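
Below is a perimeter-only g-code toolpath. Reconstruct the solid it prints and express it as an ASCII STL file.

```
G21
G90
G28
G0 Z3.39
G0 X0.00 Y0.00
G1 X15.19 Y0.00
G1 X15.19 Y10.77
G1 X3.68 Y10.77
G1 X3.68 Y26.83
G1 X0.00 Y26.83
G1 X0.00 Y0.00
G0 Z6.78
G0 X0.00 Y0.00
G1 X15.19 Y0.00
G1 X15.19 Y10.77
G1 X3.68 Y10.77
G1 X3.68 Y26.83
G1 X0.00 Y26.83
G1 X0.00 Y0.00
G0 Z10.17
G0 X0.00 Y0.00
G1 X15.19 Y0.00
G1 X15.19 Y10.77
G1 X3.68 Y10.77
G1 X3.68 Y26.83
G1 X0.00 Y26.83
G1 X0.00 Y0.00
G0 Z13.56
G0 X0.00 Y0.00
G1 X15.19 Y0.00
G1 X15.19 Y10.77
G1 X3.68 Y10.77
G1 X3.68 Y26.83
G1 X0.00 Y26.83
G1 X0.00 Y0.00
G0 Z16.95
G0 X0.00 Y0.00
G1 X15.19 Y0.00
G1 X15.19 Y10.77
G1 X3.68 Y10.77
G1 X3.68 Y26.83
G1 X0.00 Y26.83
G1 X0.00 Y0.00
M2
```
solid part
  facet normal 0.0000 0.0000 -1.0000
    outer loop
      vertex 15.19 10.77 0.00
      vertex 15.19 0.00 0.00
      vertex 0.00 0.00 0.00
    endloop
  endfacet
  facet normal 0.0000 0.0000 -1.0000
    outer loop
      vertex 3.68 10.77 0.00
      vertex 15.19 10.77 0.00
      vertex 0.00 0.00 0.00
    endloop
  endfacet
  facet normal 0.0000 0.0000 -1.0000
    outer loop
      vertex 3.68 26.83 0.00
      vertex 3.68 10.77 0.00
      vertex 0.00 0.00 0.00
    endloop
  endfacet
  facet normal 0.0000 0.0000 -1.0000
    outer loop
      vertex 0.00 26.83 0.00
      vertex 3.68 26.83 0.00
      vertex 0.00 0.00 0.00
    endloop
  endfacet
  facet normal 0.0000 0.0000 1.0000
    outer loop
      vertex 0.00 0.00 16.95
      vertex 15.19 0.00 16.95
      vertex 15.19 10.77 16.95
    endloop
  endfacet
  facet normal 0.0000 0.0000 1.0000
    outer loop
      vertex 0.00 0.00 16.95
      vertex 15.19 10.77 16.95
      vertex 3.68 10.77 16.95
    endloop
  endfacet
  facet normal 0.0000 0.0000 1.0000
    outer loop
      vertex 0.00 0.00 16.95
      vertex 3.68 10.77 16.95
      vertex 3.68 26.83 16.95
    endloop
  endfacet
  facet normal 0.0000 0.0000 1.0000
    outer loop
      vertex 0.00 0.00 16.95
      vertex 3.68 26.83 16.95
      vertex 0.00 26.83 16.95
    endloop
  endfacet
  facet normal 0.0000 -1.0000 0.0000
    outer loop
      vertex 0.00 0.00 0.00
      vertex 15.19 0.00 0.00
      vertex 15.19 0.00 16.95
    endloop
  endfacet
  facet normal 0.0000 -1.0000 0.0000
    outer loop
      vertex 0.00 0.00 0.00
      vertex 15.19 0.00 16.95
      vertex 0.00 0.00 16.95
    endloop
  endfacet
  facet normal 1.0000 0.0000 0.0000
    outer loop
      vertex 15.19 0.00 0.00
      vertex 15.19 10.77 0.00
      vertex 15.19 10.77 16.95
    endloop
  endfacet
  facet normal 1.0000 0.0000 0.0000
    outer loop
      vertex 15.19 0.00 0.00
      vertex 15.19 10.77 16.95
      vertex 15.19 0.00 16.95
    endloop
  endfacet
  facet normal 0.0000 1.0000 0.0000
    outer loop
      vertex 15.19 10.77 0.00
      vertex 3.68 10.77 0.00
      vertex 3.68 10.77 16.95
    endloop
  endfacet
  facet normal 0.0000 1.0000 0.0000
    outer loop
      vertex 15.19 10.77 0.00
      vertex 3.68 10.77 16.95
      vertex 15.19 10.77 16.95
    endloop
  endfacet
  facet normal 1.0000 0.0000 0.0000
    outer loop
      vertex 3.68 10.77 0.00
      vertex 3.68 26.83 0.00
      vertex 3.68 26.83 16.95
    endloop
  endfacet
  facet normal 1.0000 0.0000 0.0000
    outer loop
      vertex 3.68 10.77 0.00
      vertex 3.68 26.83 16.95
      vertex 3.68 10.77 16.95
    endloop
  endfacet
  facet normal 0.0000 1.0000 0.0000
    outer loop
      vertex 3.68 26.83 0.00
      vertex 0.00 26.83 0.00
      vertex 0.00 26.83 16.95
    endloop
  endfacet
  facet normal 0.0000 1.0000 0.0000
    outer loop
      vertex 3.68 26.83 0.00
      vertex 0.00 26.83 16.95
      vertex 3.68 26.83 16.95
    endloop
  endfacet
  facet normal -1.0000 0.0000 0.0000
    outer loop
      vertex 0.00 26.83 0.00
      vertex 0.00 0.00 0.00
      vertex 0.00 0.00 16.95
    endloop
  endfacet
  facet normal -1.0000 0.0000 0.0000
    outer loop
      vertex 0.00 26.83 0.00
      vertex 0.00 0.00 16.95
      vertex 0.00 26.83 16.95
    endloop
  endfacet
endsolid part

The G0 Z moves step by Δz≈3.39 mm. Every layer's G1 loop is the same polygon, so the solid is a straight extrusion of it from z=0 to z≈16.9. Closing with flat bottom and top caps and triangulating gives 20 facets — an L-shaped prism: outer 15.2 × 26.8 mm, arm thicknesses ≈ 10.8 mm (horizontal) and 3.68 mm (vertical), extruded 16.9 mm in z.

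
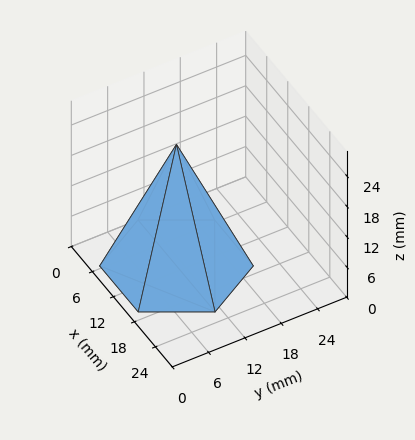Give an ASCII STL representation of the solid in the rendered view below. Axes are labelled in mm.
Reading the render: the shape is a regular 6-sided pyramid, base circumscribed radius ≈ 11 mm, apex at z ≈ 24 mm (dimensions read to the nearest mm from the axis ticks). For the STL, each face is triangulated and given an outward normal.

solid part
  facet normal 0.0000 0.0000 -1.0000
    outer loop
      vertex 5.5 20.5 0.0
      vertex 16.5 20.5 0.0
      vertex 22.0 11.0 0.0
    endloop
  endfacet
  facet normal 0.0000 0.0000 -1.0000
    outer loop
      vertex 0.0 11.0 0.0
      vertex 5.5 20.5 0.0
      vertex 22.0 11.0 0.0
    endloop
  endfacet
  facet normal 0.0000 0.0000 -1.0000
    outer loop
      vertex 5.5 1.5 0.0
      vertex 0.0 11.0 0.0
      vertex 22.0 11.0 0.0
    endloop
  endfacet
  facet normal 0.0000 0.0000 -1.0000
    outer loop
      vertex 16.5 1.5 0.0
      vertex 5.5 1.5 0.0
      vertex 22.0 11.0 0.0
    endloop
  endfacet
  facet normal 0.8045 0.4657 0.3687
    outer loop
      vertex 22.0 11.0 0.0
      vertex 16.5 20.5 0.0
      vertex 11.0 11.0 24.0
    endloop
  endfacet
  facet normal 0.0000 0.9298 0.3680
    outer loop
      vertex 16.5 20.5 0.0
      vertex 5.5 20.5 0.0
      vertex 11.0 11.0 24.0
    endloop
  endfacet
  facet normal -0.8045 0.4657 0.3687
    outer loop
      vertex 5.5 20.5 0.0
      vertex 0.0 11.0 0.0
      vertex 11.0 11.0 24.0
    endloop
  endfacet
  facet normal -0.8045 -0.4657 0.3687
    outer loop
      vertex 0.0 11.0 0.0
      vertex 5.5 1.5 0.0
      vertex 11.0 11.0 24.0
    endloop
  endfacet
  facet normal 0.0000 -0.9298 0.3680
    outer loop
      vertex 5.5 1.5 0.0
      vertex 16.5 1.5 0.0
      vertex 11.0 11.0 24.0
    endloop
  endfacet
  facet normal 0.8045 -0.4657 0.3687
    outer loop
      vertex 16.5 1.5 0.0
      vertex 22.0 11.0 0.0
      vertex 11.0 11.0 24.0
    endloop
  endfacet
endsolid part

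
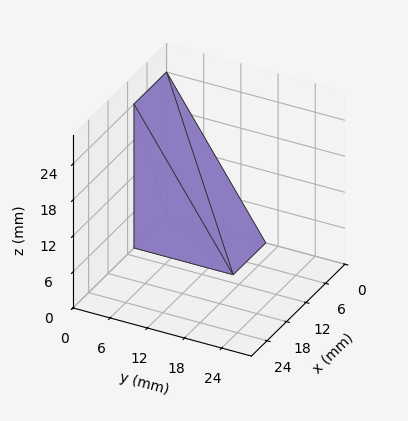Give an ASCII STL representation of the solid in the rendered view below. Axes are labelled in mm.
Reading the render: the shape is a wedge (ramp): 10 × 16 mm base, rising to 24 mm along the y=0 edge and sloping linearly to z=0 at y=16 (dimensions read to the nearest mm from the axis ticks). For the STL, each face is triangulated and given an outward normal.

solid part
  facet normal 0.0000 0.0000 -1.0000
    outer loop
      vertex 10.0 16.0 0.0
      vertex 10.0 0.0 0.0
      vertex 0.0 0.0 0.0
    endloop
  endfacet
  facet normal 0.0000 0.0000 -1.0000
    outer loop
      vertex 0.0 16.0 0.0
      vertex 10.0 16.0 0.0
      vertex 0.0 0.0 0.0
    endloop
  endfacet
  facet normal 0.0000 -1.0000 0.0000
    outer loop
      vertex 0.0 0.0 0.0
      vertex 10.0 0.0 0.0
      vertex 10.0 0.0 24.0
    endloop
  endfacet
  facet normal 0.0000 -1.0000 0.0000
    outer loop
      vertex 0.0 0.0 0.0
      vertex 10.0 0.0 24.0
      vertex 0.0 0.0 24.0
    endloop
  endfacet
  facet normal 0.0000 0.8321 0.5547
    outer loop
      vertex 0.0 0.0 24.0
      vertex 10.0 0.0 24.0
      vertex 10.0 16.0 0.0
    endloop
  endfacet
  facet normal 0.0000 0.8321 0.5547
    outer loop
      vertex 0.0 0.0 24.0
      vertex 10.0 16.0 0.0
      vertex 0.0 16.0 0.0
    endloop
  endfacet
  facet normal -1.0000 0.0000 0.0000
    outer loop
      vertex 0.0 0.0 24.0
      vertex 0.0 16.0 0.0
      vertex 0.0 0.0 0.0
    endloop
  endfacet
  facet normal 1.0000 0.0000 0.0000
    outer loop
      vertex 10.0 0.0 0.0
      vertex 10.0 16.0 0.0
      vertex 10.0 0.0 24.0
    endloop
  endfacet
endsolid part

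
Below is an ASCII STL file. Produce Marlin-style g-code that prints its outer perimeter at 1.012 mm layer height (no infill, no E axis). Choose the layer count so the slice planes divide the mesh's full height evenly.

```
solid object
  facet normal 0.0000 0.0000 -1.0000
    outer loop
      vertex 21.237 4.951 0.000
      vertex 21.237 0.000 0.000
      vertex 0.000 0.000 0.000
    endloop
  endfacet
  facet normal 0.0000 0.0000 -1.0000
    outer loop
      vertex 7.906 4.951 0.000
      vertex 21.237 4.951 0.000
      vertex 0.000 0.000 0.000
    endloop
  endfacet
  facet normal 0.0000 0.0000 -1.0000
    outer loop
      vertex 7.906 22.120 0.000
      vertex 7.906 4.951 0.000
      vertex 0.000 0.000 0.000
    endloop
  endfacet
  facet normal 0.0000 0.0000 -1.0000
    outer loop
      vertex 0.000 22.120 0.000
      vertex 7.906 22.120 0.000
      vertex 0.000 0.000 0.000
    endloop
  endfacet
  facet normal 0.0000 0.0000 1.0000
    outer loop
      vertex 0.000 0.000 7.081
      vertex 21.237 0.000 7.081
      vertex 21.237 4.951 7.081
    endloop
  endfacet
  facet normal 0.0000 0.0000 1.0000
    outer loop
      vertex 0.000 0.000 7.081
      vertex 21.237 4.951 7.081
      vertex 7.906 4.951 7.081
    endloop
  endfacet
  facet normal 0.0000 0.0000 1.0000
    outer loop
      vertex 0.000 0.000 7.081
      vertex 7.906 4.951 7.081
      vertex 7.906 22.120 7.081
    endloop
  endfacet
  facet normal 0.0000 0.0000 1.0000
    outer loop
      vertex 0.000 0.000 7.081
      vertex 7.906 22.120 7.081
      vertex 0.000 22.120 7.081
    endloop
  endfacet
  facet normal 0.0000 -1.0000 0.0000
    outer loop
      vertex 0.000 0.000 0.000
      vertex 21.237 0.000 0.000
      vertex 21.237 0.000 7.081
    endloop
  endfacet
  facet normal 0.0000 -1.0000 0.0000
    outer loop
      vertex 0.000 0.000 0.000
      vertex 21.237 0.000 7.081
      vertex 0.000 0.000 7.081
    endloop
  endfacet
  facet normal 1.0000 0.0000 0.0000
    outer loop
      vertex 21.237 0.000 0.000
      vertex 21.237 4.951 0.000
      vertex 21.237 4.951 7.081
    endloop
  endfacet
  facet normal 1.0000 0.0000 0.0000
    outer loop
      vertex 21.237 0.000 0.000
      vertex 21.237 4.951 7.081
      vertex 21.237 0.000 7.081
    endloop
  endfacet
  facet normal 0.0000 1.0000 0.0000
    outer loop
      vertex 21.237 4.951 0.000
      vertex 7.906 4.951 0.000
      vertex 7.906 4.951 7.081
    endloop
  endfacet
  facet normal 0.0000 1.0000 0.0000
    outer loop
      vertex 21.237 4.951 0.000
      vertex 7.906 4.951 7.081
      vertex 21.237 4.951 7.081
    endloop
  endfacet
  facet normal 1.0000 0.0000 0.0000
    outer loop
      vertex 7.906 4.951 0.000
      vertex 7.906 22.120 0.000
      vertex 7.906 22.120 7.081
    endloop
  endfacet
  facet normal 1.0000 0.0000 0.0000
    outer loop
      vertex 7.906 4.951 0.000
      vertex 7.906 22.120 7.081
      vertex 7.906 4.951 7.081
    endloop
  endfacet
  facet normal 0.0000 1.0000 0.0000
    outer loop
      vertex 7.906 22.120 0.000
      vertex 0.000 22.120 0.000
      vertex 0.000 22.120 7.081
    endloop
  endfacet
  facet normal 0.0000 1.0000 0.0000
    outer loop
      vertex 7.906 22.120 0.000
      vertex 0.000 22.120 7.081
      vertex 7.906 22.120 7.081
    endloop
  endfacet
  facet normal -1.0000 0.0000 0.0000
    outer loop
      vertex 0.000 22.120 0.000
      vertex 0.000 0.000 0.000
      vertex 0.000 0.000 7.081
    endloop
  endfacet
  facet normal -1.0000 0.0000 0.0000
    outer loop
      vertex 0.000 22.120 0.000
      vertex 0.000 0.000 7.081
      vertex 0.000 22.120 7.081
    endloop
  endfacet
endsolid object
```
; perimeter-only toolpath
G21 ; units = mm
G90 ; absolute positioning
G28 ; home
; layer 1
G0 Z1.012
G0 X0.000 Y0.000
G1 X21.237 Y0.000
G1 X21.237 Y4.951
G1 X7.906 Y4.951
G1 X7.906 Y22.120
G1 X0.000 Y22.120
G1 X0.000 Y0.000
; layer 2
G0 Z2.023
G0 X0.000 Y0.000
G1 X21.237 Y0.000
G1 X21.237 Y4.951
G1 X7.906 Y4.951
G1 X7.906 Y22.120
G1 X0.000 Y22.120
G1 X0.000 Y0.000
; layer 3
G0 Z3.035
G0 X0.000 Y0.000
G1 X21.237 Y0.000
G1 X21.237 Y4.951
G1 X7.906 Y4.951
G1 X7.906 Y22.120
G1 X0.000 Y22.120
G1 X0.000 Y0.000
; layer 4
G0 Z4.046
G0 X0.000 Y0.000
G1 X21.237 Y0.000
G1 X21.237 Y4.951
G1 X7.906 Y4.951
G1 X7.906 Y22.120
G1 X0.000 Y22.120
G1 X0.000 Y0.000
; layer 5
G0 Z5.058
G0 X0.000 Y0.000
G1 X21.237 Y0.000
G1 X21.237 Y4.951
G1 X7.906 Y4.951
G1 X7.906 Y22.120
G1 X0.000 Y22.120
G1 X0.000 Y0.000
; layer 6
G0 Z6.069
G0 X0.000 Y0.000
G1 X21.237 Y0.000
G1 X21.237 Y4.951
G1 X7.906 Y4.951
G1 X7.906 Y22.120
G1 X0.000 Y22.120
G1 X0.000 Y0.000
; layer 7
G0 Z7.081
G0 X0.000 Y0.000
G1 X21.237 Y0.000
G1 X21.237 Y4.951
G1 X7.906 Y4.951
G1 X7.906 Y22.120
G1 X0.000 Y22.120
G1 X0.000 Y0.000
M2 ; end

The solid is an L-shaped prism: outer 21.2 × 22.1 mm, arm thicknesses ≈ 4.95 mm (horizontal) and 7.91 mm (vertical), extruded 7.08 mm in z. Slicing at Δz = 1.012 mm — 7 equal slices spanning the solid's height, so layer i sits at z = i·h/7 — gives 7 non-empty perimeters. Each is a 6-segment closed polygon; G0 lifts to the layer z and rapids to the start vertex, then G1 traces the edges.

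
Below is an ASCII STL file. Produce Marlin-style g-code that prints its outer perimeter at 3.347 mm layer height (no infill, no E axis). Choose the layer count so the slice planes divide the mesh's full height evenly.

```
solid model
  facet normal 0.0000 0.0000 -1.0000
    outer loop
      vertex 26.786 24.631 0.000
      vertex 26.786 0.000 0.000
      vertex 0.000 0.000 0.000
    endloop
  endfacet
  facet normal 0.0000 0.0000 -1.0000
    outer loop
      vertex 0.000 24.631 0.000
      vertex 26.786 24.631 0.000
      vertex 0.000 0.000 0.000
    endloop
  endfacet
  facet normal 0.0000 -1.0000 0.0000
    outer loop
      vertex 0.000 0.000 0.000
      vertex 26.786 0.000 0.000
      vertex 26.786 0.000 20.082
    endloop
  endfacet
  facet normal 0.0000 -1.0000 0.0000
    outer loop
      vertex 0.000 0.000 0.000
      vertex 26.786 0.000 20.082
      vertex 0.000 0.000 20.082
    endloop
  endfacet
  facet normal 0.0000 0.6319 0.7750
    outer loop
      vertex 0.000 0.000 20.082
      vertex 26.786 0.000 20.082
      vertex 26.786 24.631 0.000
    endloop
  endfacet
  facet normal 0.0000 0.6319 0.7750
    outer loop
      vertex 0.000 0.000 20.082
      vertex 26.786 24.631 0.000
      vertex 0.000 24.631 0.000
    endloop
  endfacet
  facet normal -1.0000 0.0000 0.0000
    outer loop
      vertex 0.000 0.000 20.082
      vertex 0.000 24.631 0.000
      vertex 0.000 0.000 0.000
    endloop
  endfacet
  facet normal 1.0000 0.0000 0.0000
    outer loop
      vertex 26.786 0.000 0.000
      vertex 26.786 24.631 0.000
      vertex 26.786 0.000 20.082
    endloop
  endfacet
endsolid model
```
; perimeter-only toolpath
G21 ; units = mm
G90 ; absolute positioning
G28 ; home
; layer 1
G0 Z3.347
G0 X0.000 Y0.000
G1 X26.786 Y0.000
G1 X26.786 Y20.526
G1 X0.000 Y20.526
G1 X0.000 Y0.000
; layer 2
G0 Z6.694
G0 X0.000 Y0.000
G1 X26.786 Y0.000
G1 X26.786 Y16.421
G1 X0.000 Y16.421
G1 X0.000 Y0.000
; layer 3
G0 Z10.041
G0 X0.000 Y0.000
G1 X26.786 Y0.000
G1 X26.786 Y12.316
G1 X0.000 Y12.316
G1 X0.000 Y0.000
; layer 4
G0 Z13.388
G0 X0.000 Y0.000
G1 X26.786 Y0.000
G1 X26.786 Y8.210
G1 X0.000 Y8.210
G1 X0.000 Y0.000
; layer 5
G0 Z16.735
G0 X0.000 Y0.000
G1 X26.786 Y0.000
G1 X26.786 Y4.105
G1 X0.000 Y4.105
G1 X0.000 Y0.000
M2 ; end

The solid is a wedge (ramp): 26.8 × 24.6 mm base, rising to 20.1 mm along the y=0 edge and sloping linearly to z=0 at y=24.6. Slicing at Δz = 3.347 mm — 6 equal slices spanning the solid's height, so layer i sits at z = i·h/6 — gives 5 non-empty perimeters. Each is a 4-segment closed polygon; G0 lifts to the layer z and rapids to the start vertex, then G1 traces the edges. The cross-section shrinks linearly with z (the slice at the apex is degenerate and omitted).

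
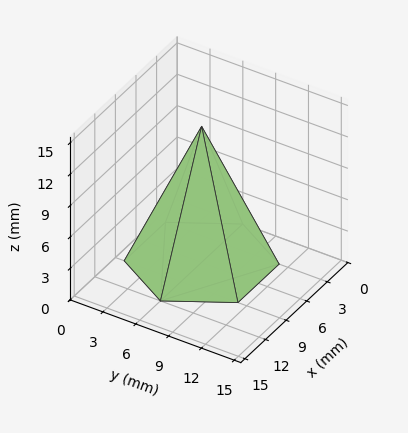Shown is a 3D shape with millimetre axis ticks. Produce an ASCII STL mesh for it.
Reading the render: the shape is a regular 6-sided pyramid, base circumscribed radius ≈ 6 mm, apex at z ≈ 13 mm (dimensions read to the nearest mm from the axis ticks). For the STL, each face is triangulated and given an outward normal.

solid part
  facet normal 0.0000 0.0000 -1.0000
    outer loop
      vertex 3.000 11.196 0.000
      vertex 9.000 11.196 0.000
      vertex 12.000 6.000 0.000
    endloop
  endfacet
  facet normal 0.0000 0.0000 -1.0000
    outer loop
      vertex 0.000 6.000 0.000
      vertex 3.000 11.196 0.000
      vertex 12.000 6.000 0.000
    endloop
  endfacet
  facet normal 0.0000 0.0000 -1.0000
    outer loop
      vertex 3.000 0.804 0.000
      vertex 0.000 6.000 0.000
      vertex 12.000 6.000 0.000
    endloop
  endfacet
  facet normal 0.0000 0.0000 -1.0000
    outer loop
      vertex 9.000 0.804 0.000
      vertex 3.000 0.804 0.000
      vertex 12.000 6.000 0.000
    endloop
  endfacet
  facet normal 0.8042 0.4643 0.3712
    outer loop
      vertex 12.000 6.000 0.000
      vertex 9.000 11.196 0.000
      vertex 6.000 6.000 13.000
    endloop
  endfacet
  facet normal 0.0000 0.9286 0.3711
    outer loop
      vertex 9.000 11.196 0.000
      vertex 3.000 11.196 0.000
      vertex 6.000 6.000 13.000
    endloop
  endfacet
  facet normal -0.8042 0.4643 0.3712
    outer loop
      vertex 3.000 11.196 0.000
      vertex 0.000 6.000 0.000
      vertex 6.000 6.000 13.000
    endloop
  endfacet
  facet normal -0.8042 -0.4643 0.3712
    outer loop
      vertex 0.000 6.000 0.000
      vertex 3.000 0.804 0.000
      vertex 6.000 6.000 13.000
    endloop
  endfacet
  facet normal 0.0000 -0.9286 0.3711
    outer loop
      vertex 3.000 0.804 0.000
      vertex 9.000 0.804 0.000
      vertex 6.000 6.000 13.000
    endloop
  endfacet
  facet normal 0.8042 -0.4643 0.3712
    outer loop
      vertex 9.000 0.804 0.000
      vertex 12.000 6.000 0.000
      vertex 6.000 6.000 13.000
    endloop
  endfacet
endsolid part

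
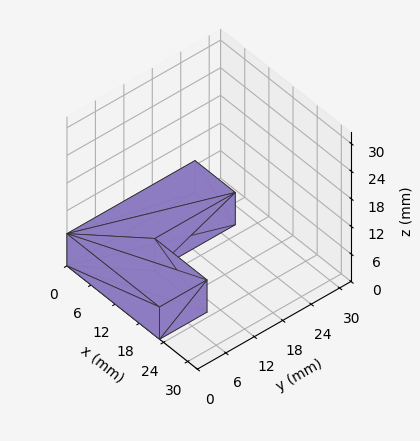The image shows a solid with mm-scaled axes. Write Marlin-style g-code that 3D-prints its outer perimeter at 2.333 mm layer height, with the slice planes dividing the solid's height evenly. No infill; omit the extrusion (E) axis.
Reading the render: the shape is an L-shaped prism: outer 23 × 27 mm, arm thicknesses ≈ 10 mm (horizontal) and 10 mm (vertical), extruded 7 mm in z (dimensions read to the nearest mm from the axis ticks). For the g-code, the solid's height is divided into equal slices at the stated Δz and each level perimeter traced with G1 moves after a G0 lift.

; perimeter-only toolpath
G21 ; units = mm
G90 ; absolute positioning
G28 ; home
; layer 1
G0 Z2.333
G0 X0.000 Y0.000
G1 X23.000 Y0.000
G1 X23.000 Y10.000
G1 X10.000 Y10.000
G1 X10.000 Y27.000
G1 X0.000 Y27.000
G1 X0.000 Y0.000
; layer 2
G0 Z4.667
G0 X0.000 Y0.000
G1 X23.000 Y0.000
G1 X23.000 Y10.000
G1 X10.000 Y10.000
G1 X10.000 Y27.000
G1 X0.000 Y27.000
G1 X0.000 Y0.000
; layer 3
G0 Z7.000
G0 X0.000 Y0.000
G1 X23.000 Y0.000
G1 X23.000 Y10.000
G1 X10.000 Y10.000
G1 X10.000 Y27.000
G1 X0.000 Y27.000
G1 X0.000 Y0.000
M2 ; end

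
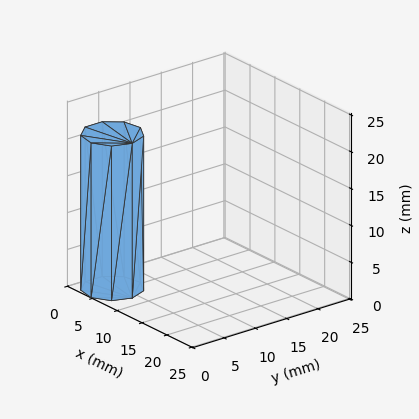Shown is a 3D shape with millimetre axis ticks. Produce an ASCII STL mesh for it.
Reading the render: the shape is a regular 9-sided prism (a cylinder approximated with 9 flat sides), circumscribed radius ≈ 4 mm, height ≈ 21 mm (dimensions read to the nearest mm from the axis ticks). For the STL, each face is triangulated and given an outward normal.

solid part
  facet normal 0.0000 0.0000 -1.0000
    outer loop
      vertex 4.69 7.94 0.00
      vertex 7.06 6.57 0.00
      vertex 8.00 4.00 0.00
    endloop
  endfacet
  facet normal 0.0000 0.0000 -1.0000
    outer loop
      vertex 2.00 7.46 0.00
      vertex 4.69 7.94 0.00
      vertex 8.00 4.00 0.00
    endloop
  endfacet
  facet normal 0.0000 0.0000 -1.0000
    outer loop
      vertex 0.24 5.37 0.00
      vertex 2.00 7.46 0.00
      vertex 8.00 4.00 0.00
    endloop
  endfacet
  facet normal 0.0000 0.0000 -1.0000
    outer loop
      vertex 0.24 2.63 0.00
      vertex 0.24 5.37 0.00
      vertex 8.00 4.00 0.00
    endloop
  endfacet
  facet normal 0.0000 0.0000 -1.0000
    outer loop
      vertex 2.00 0.54 0.00
      vertex 0.24 2.63 0.00
      vertex 8.00 4.00 0.00
    endloop
  endfacet
  facet normal 0.0000 0.0000 -1.0000
    outer loop
      vertex 4.69 0.06 0.00
      vertex 2.00 0.54 0.00
      vertex 8.00 4.00 0.00
    endloop
  endfacet
  facet normal 0.0000 0.0000 -1.0000
    outer loop
      vertex 7.06 1.43 0.00
      vertex 4.69 0.06 0.00
      vertex 8.00 4.00 0.00
    endloop
  endfacet
  facet normal 0.0000 0.0000 1.0000
    outer loop
      vertex 8.00 4.00 21.00
      vertex 7.06 6.57 21.00
      vertex 4.69 7.94 21.00
    endloop
  endfacet
  facet normal 0.0000 0.0000 1.0000
    outer loop
      vertex 8.00 4.00 21.00
      vertex 4.69 7.94 21.00
      vertex 2.00 7.46 21.00
    endloop
  endfacet
  facet normal 0.0000 0.0000 1.0000
    outer loop
      vertex 8.00 4.00 21.00
      vertex 2.00 7.46 21.00
      vertex 0.24 5.37 21.00
    endloop
  endfacet
  facet normal 0.0000 0.0000 1.0000
    outer loop
      vertex 8.00 4.00 21.00
      vertex 0.24 5.37 21.00
      vertex 0.24 2.63 21.00
    endloop
  endfacet
  facet normal 0.0000 0.0000 1.0000
    outer loop
      vertex 8.00 4.00 21.00
      vertex 0.24 2.63 21.00
      vertex 2.00 0.54 21.00
    endloop
  endfacet
  facet normal 0.0000 0.0000 1.0000
    outer loop
      vertex 8.00 4.00 21.00
      vertex 2.00 0.54 21.00
      vertex 4.69 0.06 21.00
    endloop
  endfacet
  facet normal 0.0000 0.0000 1.0000
    outer loop
      vertex 8.00 4.00 21.00
      vertex 4.69 0.06 21.00
      vertex 7.06 1.43 21.00
    endloop
  endfacet
  facet normal 0.9392 0.3435 0.0000
    outer loop
      vertex 8.00 4.00 0.00
      vertex 7.06 6.57 0.00
      vertex 7.06 6.57 21.00
    endloop
  endfacet
  facet normal 0.9392 0.3435 0.0000
    outer loop
      vertex 8.00 4.00 0.00
      vertex 7.06 6.57 21.00
      vertex 8.00 4.00 21.00
    endloop
  endfacet
  facet normal 0.5005 0.8658 0.0000
    outer loop
      vertex 7.06 6.57 0.00
      vertex 4.69 7.94 0.00
      vertex 4.69 7.94 21.00
    endloop
  endfacet
  facet normal 0.5005 0.8658 0.0000
    outer loop
      vertex 7.06 6.57 0.00
      vertex 4.69 7.94 21.00
      vertex 7.06 6.57 21.00
    endloop
  endfacet
  facet normal -0.1757 0.9845 0.0000
    outer loop
      vertex 4.69 7.94 0.00
      vertex 2.00 7.46 0.00
      vertex 2.00 7.46 21.00
    endloop
  endfacet
  facet normal -0.1757 0.9845 0.0000
    outer loop
      vertex 4.69 7.94 0.00
      vertex 2.00 7.46 21.00
      vertex 4.69 7.94 21.00
    endloop
  endfacet
  facet normal -0.7649 0.6441 0.0000
    outer loop
      vertex 2.00 7.46 0.00
      vertex 0.24 5.37 0.00
      vertex 0.24 5.37 21.00
    endloop
  endfacet
  facet normal -0.7649 0.6441 0.0000
    outer loop
      vertex 2.00 7.46 0.00
      vertex 0.24 5.37 21.00
      vertex 2.00 7.46 21.00
    endloop
  endfacet
  facet normal -1.0000 0.0000 0.0000
    outer loop
      vertex 0.24 5.37 0.00
      vertex 0.24 2.63 0.00
      vertex 0.24 2.63 21.00
    endloop
  endfacet
  facet normal -1.0000 0.0000 0.0000
    outer loop
      vertex 0.24 5.37 0.00
      vertex 0.24 2.63 21.00
      vertex 0.24 5.37 21.00
    endloop
  endfacet
  facet normal -0.7649 -0.6441 0.0000
    outer loop
      vertex 0.24 2.63 0.00
      vertex 2.00 0.54 0.00
      vertex 2.00 0.54 21.00
    endloop
  endfacet
  facet normal -0.7649 -0.6441 0.0000
    outer loop
      vertex 0.24 2.63 0.00
      vertex 2.00 0.54 21.00
      vertex 0.24 2.63 21.00
    endloop
  endfacet
  facet normal -0.1757 -0.9845 0.0000
    outer loop
      vertex 2.00 0.54 0.00
      vertex 4.69 0.06 0.00
      vertex 4.69 0.06 21.00
    endloop
  endfacet
  facet normal -0.1757 -0.9845 0.0000
    outer loop
      vertex 2.00 0.54 0.00
      vertex 4.69 0.06 21.00
      vertex 2.00 0.54 21.00
    endloop
  endfacet
  facet normal 0.5005 -0.8658 0.0000
    outer loop
      vertex 4.69 0.06 0.00
      vertex 7.06 1.43 0.00
      vertex 7.06 1.43 21.00
    endloop
  endfacet
  facet normal 0.5005 -0.8658 0.0000
    outer loop
      vertex 4.69 0.06 0.00
      vertex 7.06 1.43 21.00
      vertex 4.69 0.06 21.00
    endloop
  endfacet
  facet normal 0.9392 -0.3435 0.0000
    outer loop
      vertex 7.06 1.43 0.00
      vertex 8.00 4.00 0.00
      vertex 8.00 4.00 21.00
    endloop
  endfacet
  facet normal 0.9392 -0.3435 0.0000
    outer loop
      vertex 7.06 1.43 0.00
      vertex 8.00 4.00 21.00
      vertex 7.06 1.43 21.00
    endloop
  endfacet
endsolid part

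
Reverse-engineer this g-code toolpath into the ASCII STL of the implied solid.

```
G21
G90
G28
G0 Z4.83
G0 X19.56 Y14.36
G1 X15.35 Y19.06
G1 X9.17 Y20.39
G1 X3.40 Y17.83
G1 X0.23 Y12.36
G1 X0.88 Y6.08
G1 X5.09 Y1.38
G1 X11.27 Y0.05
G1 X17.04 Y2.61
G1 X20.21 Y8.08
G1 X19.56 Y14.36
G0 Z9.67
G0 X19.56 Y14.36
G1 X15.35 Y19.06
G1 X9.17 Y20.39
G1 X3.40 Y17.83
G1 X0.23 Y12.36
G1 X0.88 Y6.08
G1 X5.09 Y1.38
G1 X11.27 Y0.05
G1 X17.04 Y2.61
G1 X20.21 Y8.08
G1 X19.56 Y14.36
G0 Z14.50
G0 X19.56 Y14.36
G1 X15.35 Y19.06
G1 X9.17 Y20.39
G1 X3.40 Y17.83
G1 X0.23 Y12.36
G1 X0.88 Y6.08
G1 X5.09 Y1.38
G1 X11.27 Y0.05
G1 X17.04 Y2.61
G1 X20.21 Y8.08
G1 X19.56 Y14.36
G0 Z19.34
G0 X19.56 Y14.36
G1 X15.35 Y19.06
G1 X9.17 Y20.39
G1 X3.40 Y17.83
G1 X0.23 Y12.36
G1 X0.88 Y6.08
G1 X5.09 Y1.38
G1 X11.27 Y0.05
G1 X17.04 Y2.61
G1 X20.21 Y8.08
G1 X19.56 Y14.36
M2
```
solid part
  facet normal 0.0000 0.0000 -1.0000
    outer loop
      vertex 9.17 20.39 0.00
      vertex 15.35 19.06 0.00
      vertex 19.56 14.36 0.00
    endloop
  endfacet
  facet normal 0.0000 0.0000 -1.0000
    outer loop
      vertex 3.40 17.83 0.00
      vertex 9.17 20.39 0.00
      vertex 19.56 14.36 0.00
    endloop
  endfacet
  facet normal 0.0000 0.0000 -1.0000
    outer loop
      vertex 0.23 12.36 0.00
      vertex 3.40 17.83 0.00
      vertex 19.56 14.36 0.00
    endloop
  endfacet
  facet normal 0.0000 0.0000 -1.0000
    outer loop
      vertex 0.88 6.08 0.00
      vertex 0.23 12.36 0.00
      vertex 19.56 14.36 0.00
    endloop
  endfacet
  facet normal 0.0000 0.0000 -1.0000
    outer loop
      vertex 5.09 1.38 0.00
      vertex 0.88 6.08 0.00
      vertex 19.56 14.36 0.00
    endloop
  endfacet
  facet normal 0.0000 0.0000 -1.0000
    outer loop
      vertex 11.27 0.05 0.00
      vertex 5.09 1.38 0.00
      vertex 19.56 14.36 0.00
    endloop
  endfacet
  facet normal 0.0000 0.0000 -1.0000
    outer loop
      vertex 17.04 2.61 0.00
      vertex 11.27 0.05 0.00
      vertex 19.56 14.36 0.00
    endloop
  endfacet
  facet normal 0.0000 0.0000 -1.0000
    outer loop
      vertex 20.21 8.08 0.00
      vertex 17.04 2.61 0.00
      vertex 19.56 14.36 0.00
    endloop
  endfacet
  facet normal 0.0000 0.0000 1.0000
    outer loop
      vertex 19.56 14.36 19.34
      vertex 15.35 19.06 19.34
      vertex 9.17 20.39 19.34
    endloop
  endfacet
  facet normal 0.0000 0.0000 1.0000
    outer loop
      vertex 19.56 14.36 19.34
      vertex 9.17 20.39 19.34
      vertex 3.40 17.83 19.34
    endloop
  endfacet
  facet normal 0.0000 0.0000 1.0000
    outer loop
      vertex 19.56 14.36 19.34
      vertex 3.40 17.83 19.34
      vertex 0.23 12.36 19.34
    endloop
  endfacet
  facet normal 0.0000 0.0000 1.0000
    outer loop
      vertex 19.56 14.36 19.34
      vertex 0.23 12.36 19.34
      vertex 0.88 6.08 19.34
    endloop
  endfacet
  facet normal 0.0000 0.0000 1.0000
    outer loop
      vertex 19.56 14.36 19.34
      vertex 0.88 6.08 19.34
      vertex 5.09 1.38 19.34
    endloop
  endfacet
  facet normal 0.0000 0.0000 1.0000
    outer loop
      vertex 19.56 14.36 19.34
      vertex 5.09 1.38 19.34
      vertex 11.27 0.05 19.34
    endloop
  endfacet
  facet normal 0.0000 0.0000 1.0000
    outer loop
      vertex 19.56 14.36 19.34
      vertex 11.27 0.05 19.34
      vertex 17.04 2.61 19.34
    endloop
  endfacet
  facet normal 0.0000 0.0000 1.0000
    outer loop
      vertex 19.56 14.36 19.34
      vertex 17.04 2.61 19.34
      vertex 20.21 8.08 19.34
    endloop
  endfacet
  facet normal 0.7449 0.6672 0.0000
    outer loop
      vertex 19.56 14.36 0.00
      vertex 15.35 19.06 0.00
      vertex 15.35 19.06 19.34
    endloop
  endfacet
  facet normal 0.7449 0.6672 0.0000
    outer loop
      vertex 19.56 14.36 0.00
      vertex 15.35 19.06 19.34
      vertex 19.56 14.36 19.34
    endloop
  endfacet
  facet normal 0.2104 0.9776 0.0000
    outer loop
      vertex 15.35 19.06 0.00
      vertex 9.17 20.39 0.00
      vertex 9.17 20.39 19.34
    endloop
  endfacet
  facet normal 0.2104 0.9776 0.0000
    outer loop
      vertex 15.35 19.06 0.00
      vertex 9.17 20.39 19.34
      vertex 15.35 19.06 19.34
    endloop
  endfacet
  facet normal -0.4056 0.9141 0.0000
    outer loop
      vertex 9.17 20.39 0.00
      vertex 3.40 17.83 0.00
      vertex 3.40 17.83 19.34
    endloop
  endfacet
  facet normal -0.4056 0.9141 0.0000
    outer loop
      vertex 9.17 20.39 0.00
      vertex 3.40 17.83 19.34
      vertex 9.17 20.39 19.34
    endloop
  endfacet
  facet normal -0.8652 0.5014 0.0000
    outer loop
      vertex 3.40 17.83 0.00
      vertex 0.23 12.36 0.00
      vertex 0.23 12.36 19.34
    endloop
  endfacet
  facet normal -0.8652 0.5014 0.0000
    outer loop
      vertex 3.40 17.83 0.00
      vertex 0.23 12.36 19.34
      vertex 3.40 17.83 19.34
    endloop
  endfacet
  facet normal -0.9947 -0.1030 0.0000
    outer loop
      vertex 0.23 12.36 0.00
      vertex 0.88 6.08 0.00
      vertex 0.88 6.08 19.34
    endloop
  endfacet
  facet normal -0.9947 -0.1030 0.0000
    outer loop
      vertex 0.23 12.36 0.00
      vertex 0.88 6.08 19.34
      vertex 0.23 12.36 19.34
    endloop
  endfacet
  facet normal -0.7449 -0.6672 0.0000
    outer loop
      vertex 0.88 6.08 0.00
      vertex 5.09 1.38 0.00
      vertex 5.09 1.38 19.34
    endloop
  endfacet
  facet normal -0.7449 -0.6672 0.0000
    outer loop
      vertex 0.88 6.08 0.00
      vertex 5.09 1.38 19.34
      vertex 0.88 6.08 19.34
    endloop
  endfacet
  facet normal -0.2104 -0.9776 0.0000
    outer loop
      vertex 5.09 1.38 0.00
      vertex 11.27 0.05 0.00
      vertex 11.27 0.05 19.34
    endloop
  endfacet
  facet normal -0.2104 -0.9776 0.0000
    outer loop
      vertex 5.09 1.38 0.00
      vertex 11.27 0.05 19.34
      vertex 5.09 1.38 19.34
    endloop
  endfacet
  facet normal 0.4056 -0.9141 0.0000
    outer loop
      vertex 11.27 0.05 0.00
      vertex 17.04 2.61 0.00
      vertex 17.04 2.61 19.34
    endloop
  endfacet
  facet normal 0.4056 -0.9141 0.0000
    outer loop
      vertex 11.27 0.05 0.00
      vertex 17.04 2.61 19.34
      vertex 11.27 0.05 19.34
    endloop
  endfacet
  facet normal 0.8652 -0.5014 0.0000
    outer loop
      vertex 17.04 2.61 0.00
      vertex 20.21 8.08 0.00
      vertex 20.21 8.08 19.34
    endloop
  endfacet
  facet normal 0.8652 -0.5014 0.0000
    outer loop
      vertex 17.04 2.61 0.00
      vertex 20.21 8.08 19.34
      vertex 17.04 2.61 19.34
    endloop
  endfacet
  facet normal 0.9947 0.1030 0.0000
    outer loop
      vertex 20.21 8.08 0.00
      vertex 19.56 14.36 0.00
      vertex 19.56 14.36 19.34
    endloop
  endfacet
  facet normal 0.9947 0.1030 0.0000
    outer loop
      vertex 20.21 8.08 0.00
      vertex 19.56 14.36 19.34
      vertex 20.21 8.08 19.34
    endloop
  endfacet
endsolid part

The G0 Z moves step by Δz≈4.83 mm. Every layer's G1 loop is the same polygon, so the solid is a straight extrusion of it from z=0 to z≈19.3. Closing with flat bottom and top caps and triangulating gives 36 facets — a regular 10-sided prism (a cylinder approximated with 10 flat sides), circumscribed radius ≈ 10.2 mm, height ≈ 19.3 mm.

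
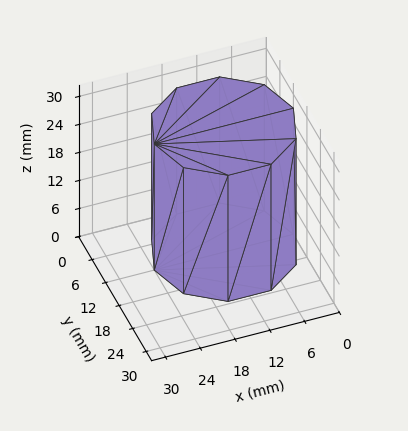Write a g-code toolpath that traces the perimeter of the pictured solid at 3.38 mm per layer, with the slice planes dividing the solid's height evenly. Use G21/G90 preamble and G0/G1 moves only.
Reading the render: the shape is a regular 10-sided prism (a cylinder approximated with 10 flat sides), circumscribed radius ≈ 12 mm, height ≈ 27 mm (dimensions read to the nearest mm from the axis ticks). For the g-code, the solid's height is divided into equal slices at the stated Δz and each level perimeter traced with G1 moves after a G0 lift.

; perimeter-only toolpath
G21 ; units = mm
G90 ; absolute positioning
G28 ; home
; layer 1
G0 Z3.38
G0 X24.00 Y12.00
G1 X21.71 Y19.05
G1 X15.71 Y23.41
G1 X8.29 Y23.41
G1 X2.29 Y19.05
G1 X0.00 Y12.00
G1 X2.29 Y4.95
G1 X8.29 Y0.59
G1 X15.71 Y0.59
G1 X21.71 Y4.95
G1 X24.00 Y12.00
; layer 2
G0 Z6.75
G0 X24.00 Y12.00
G1 X21.71 Y19.05
G1 X15.71 Y23.41
G1 X8.29 Y23.41
G1 X2.29 Y19.05
G1 X0.00 Y12.00
G1 X2.29 Y4.95
G1 X8.29 Y0.59
G1 X15.71 Y0.59
G1 X21.71 Y4.95
G1 X24.00 Y12.00
; layer 3
G0 Z10.12
G0 X24.00 Y12.00
G1 X21.71 Y19.05
G1 X15.71 Y23.41
G1 X8.29 Y23.41
G1 X2.29 Y19.05
G1 X0.00 Y12.00
G1 X2.29 Y4.95
G1 X8.29 Y0.59
G1 X15.71 Y0.59
G1 X21.71 Y4.95
G1 X24.00 Y12.00
; layer 4
G0 Z13.50
G0 X24.00 Y12.00
G1 X21.71 Y19.05
G1 X15.71 Y23.41
G1 X8.29 Y23.41
G1 X2.29 Y19.05
G1 X0.00 Y12.00
G1 X2.29 Y4.95
G1 X8.29 Y0.59
G1 X15.71 Y0.59
G1 X21.71 Y4.95
G1 X24.00 Y12.00
; layer 5
G0 Z16.88
G0 X24.00 Y12.00
G1 X21.71 Y19.05
G1 X15.71 Y23.41
G1 X8.29 Y23.41
G1 X2.29 Y19.05
G1 X0.00 Y12.00
G1 X2.29 Y4.95
G1 X8.29 Y0.59
G1 X15.71 Y0.59
G1 X21.71 Y4.95
G1 X24.00 Y12.00
; layer 6
G0 Z20.25
G0 X24.00 Y12.00
G1 X21.71 Y19.05
G1 X15.71 Y23.41
G1 X8.29 Y23.41
G1 X2.29 Y19.05
G1 X0.00 Y12.00
G1 X2.29 Y4.95
G1 X8.29 Y0.59
G1 X15.71 Y0.59
G1 X21.71 Y4.95
G1 X24.00 Y12.00
; layer 7
G0 Z23.62
G0 X24.00 Y12.00
G1 X21.71 Y19.05
G1 X15.71 Y23.41
G1 X8.29 Y23.41
G1 X2.29 Y19.05
G1 X0.00 Y12.00
G1 X2.29 Y4.95
G1 X8.29 Y0.59
G1 X15.71 Y0.59
G1 X21.71 Y4.95
G1 X24.00 Y12.00
; layer 8
G0 Z27.00
G0 X24.00 Y12.00
G1 X21.71 Y19.05
G1 X15.71 Y23.41
G1 X8.29 Y23.41
G1 X2.29 Y19.05
G1 X0.00 Y12.00
G1 X2.29 Y4.95
G1 X8.29 Y0.59
G1 X15.71 Y0.59
G1 X21.71 Y4.95
G1 X24.00 Y12.00
M2 ; end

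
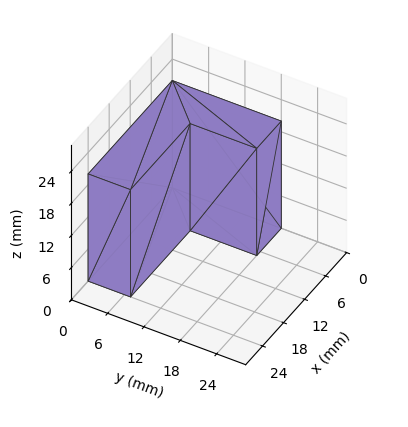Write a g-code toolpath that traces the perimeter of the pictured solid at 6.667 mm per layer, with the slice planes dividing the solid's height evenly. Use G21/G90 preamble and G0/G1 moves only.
Reading the render: the shape is an L-shaped prism: outer 24 × 18 mm, arm thicknesses ≈ 7 mm (horizontal) and 7 mm (vertical), extruded 20 mm in z (dimensions read to the nearest mm from the axis ticks). For the g-code, the solid's height is divided into equal slices at the stated Δz and each level perimeter traced with G1 moves after a G0 lift.

; perimeter-only toolpath
G21 ; units = mm
G90 ; absolute positioning
G28 ; home
; layer 1
G0 Z6.667
G0 X0.000 Y0.000
G1 X24.000 Y0.000
G1 X24.000 Y7.000
G1 X7.000 Y7.000
G1 X7.000 Y18.000
G1 X0.000 Y18.000
G1 X0.000 Y0.000
; layer 2
G0 Z13.333
G0 X0.000 Y0.000
G1 X24.000 Y0.000
G1 X24.000 Y7.000
G1 X7.000 Y7.000
G1 X7.000 Y18.000
G1 X0.000 Y18.000
G1 X0.000 Y0.000
; layer 3
G0 Z20.000
G0 X0.000 Y0.000
G1 X24.000 Y0.000
G1 X24.000 Y7.000
G1 X7.000 Y7.000
G1 X7.000 Y18.000
G1 X0.000 Y18.000
G1 X0.000 Y0.000
M2 ; end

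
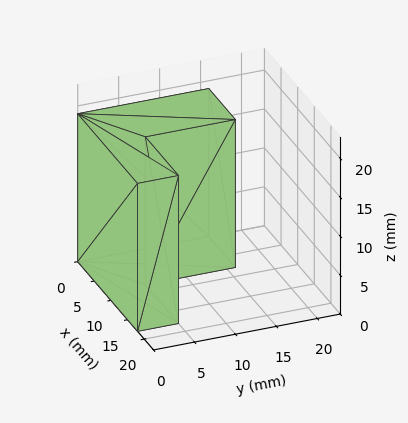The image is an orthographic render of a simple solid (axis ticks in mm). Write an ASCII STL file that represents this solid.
Reading the render: the shape is an L-shaped prism: outer 18 × 16 mm, arm thicknesses ≈ 5 mm (horizontal) and 8 mm (vertical), extruded 19 mm in z (dimensions read to the nearest mm from the axis ticks). For the STL, each face is triangulated and given an outward normal.

solid part
  facet normal 0.0000 0.0000 -1.0000
    outer loop
      vertex 18.000 5.000 0.000
      vertex 18.000 0.000 0.000
      vertex 0.000 0.000 0.000
    endloop
  endfacet
  facet normal 0.0000 0.0000 -1.0000
    outer loop
      vertex 8.000 5.000 0.000
      vertex 18.000 5.000 0.000
      vertex 0.000 0.000 0.000
    endloop
  endfacet
  facet normal 0.0000 0.0000 -1.0000
    outer loop
      vertex 8.000 16.000 0.000
      vertex 8.000 5.000 0.000
      vertex 0.000 0.000 0.000
    endloop
  endfacet
  facet normal 0.0000 0.0000 -1.0000
    outer loop
      vertex 0.000 16.000 0.000
      vertex 8.000 16.000 0.000
      vertex 0.000 0.000 0.000
    endloop
  endfacet
  facet normal 0.0000 0.0000 1.0000
    outer loop
      vertex 0.000 0.000 19.000
      vertex 18.000 0.000 19.000
      vertex 18.000 5.000 19.000
    endloop
  endfacet
  facet normal 0.0000 0.0000 1.0000
    outer loop
      vertex 0.000 0.000 19.000
      vertex 18.000 5.000 19.000
      vertex 8.000 5.000 19.000
    endloop
  endfacet
  facet normal 0.0000 0.0000 1.0000
    outer loop
      vertex 0.000 0.000 19.000
      vertex 8.000 5.000 19.000
      vertex 8.000 16.000 19.000
    endloop
  endfacet
  facet normal 0.0000 0.0000 1.0000
    outer loop
      vertex 0.000 0.000 19.000
      vertex 8.000 16.000 19.000
      vertex 0.000 16.000 19.000
    endloop
  endfacet
  facet normal 0.0000 -1.0000 0.0000
    outer loop
      vertex 0.000 0.000 0.000
      vertex 18.000 0.000 0.000
      vertex 18.000 0.000 19.000
    endloop
  endfacet
  facet normal 0.0000 -1.0000 0.0000
    outer loop
      vertex 0.000 0.000 0.000
      vertex 18.000 0.000 19.000
      vertex 0.000 0.000 19.000
    endloop
  endfacet
  facet normal 1.0000 0.0000 0.0000
    outer loop
      vertex 18.000 0.000 0.000
      vertex 18.000 5.000 0.000
      vertex 18.000 5.000 19.000
    endloop
  endfacet
  facet normal 1.0000 0.0000 0.0000
    outer loop
      vertex 18.000 0.000 0.000
      vertex 18.000 5.000 19.000
      vertex 18.000 0.000 19.000
    endloop
  endfacet
  facet normal 0.0000 1.0000 0.0000
    outer loop
      vertex 18.000 5.000 0.000
      vertex 8.000 5.000 0.000
      vertex 8.000 5.000 19.000
    endloop
  endfacet
  facet normal 0.0000 1.0000 0.0000
    outer loop
      vertex 18.000 5.000 0.000
      vertex 8.000 5.000 19.000
      vertex 18.000 5.000 19.000
    endloop
  endfacet
  facet normal 1.0000 0.0000 0.0000
    outer loop
      vertex 8.000 5.000 0.000
      vertex 8.000 16.000 0.000
      vertex 8.000 16.000 19.000
    endloop
  endfacet
  facet normal 1.0000 0.0000 0.0000
    outer loop
      vertex 8.000 5.000 0.000
      vertex 8.000 16.000 19.000
      vertex 8.000 5.000 19.000
    endloop
  endfacet
  facet normal 0.0000 1.0000 0.0000
    outer loop
      vertex 8.000 16.000 0.000
      vertex 0.000 16.000 0.000
      vertex 0.000 16.000 19.000
    endloop
  endfacet
  facet normal 0.0000 1.0000 0.0000
    outer loop
      vertex 8.000 16.000 0.000
      vertex 0.000 16.000 19.000
      vertex 8.000 16.000 19.000
    endloop
  endfacet
  facet normal -1.0000 0.0000 0.0000
    outer loop
      vertex 0.000 16.000 0.000
      vertex 0.000 0.000 0.000
      vertex 0.000 0.000 19.000
    endloop
  endfacet
  facet normal -1.0000 0.0000 0.0000
    outer loop
      vertex 0.000 16.000 0.000
      vertex 0.000 0.000 19.000
      vertex 0.000 16.000 19.000
    endloop
  endfacet
endsolid part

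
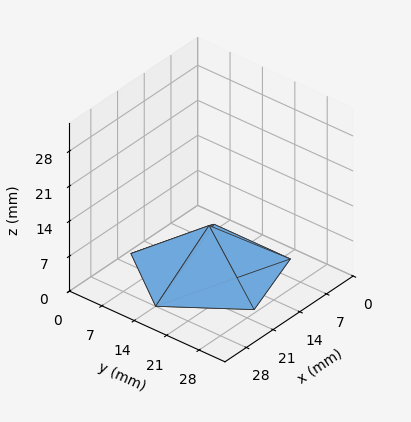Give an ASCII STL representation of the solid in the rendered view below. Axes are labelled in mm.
Reading the render: the shape is a regular 5-sided pyramid, base circumscribed radius ≈ 14 mm, apex at z ≈ 9 mm (dimensions read to the nearest mm from the axis ticks). For the STL, each face is triangulated and given an outward normal.

solid part
  facet normal 0.0000 0.0000 -1.0000
    outer loop
      vertex 2.674 22.229 0.000
      vertex 18.326 27.315 0.000
      vertex 28.000 14.000 0.000
    endloop
  endfacet
  facet normal 0.0000 0.0000 -1.0000
    outer loop
      vertex 2.674 5.771 0.000
      vertex 2.674 22.229 0.000
      vertex 28.000 14.000 0.000
    endloop
  endfacet
  facet normal 0.0000 0.0000 -1.0000
    outer loop
      vertex 18.326 0.685 0.000
      vertex 2.674 5.771 0.000
      vertex 28.000 14.000 0.000
    endloop
  endfacet
  facet normal 0.5033 0.3657 0.7829
    outer loop
      vertex 28.000 14.000 0.000
      vertex 18.326 27.315 0.000
      vertex 14.000 14.000 9.000
    endloop
  endfacet
  facet normal -0.1923 0.5917 0.7829
    outer loop
      vertex 18.326 27.315 0.000
      vertex 2.674 22.229 0.000
      vertex 14.000 14.000 9.000
    endloop
  endfacet
  facet normal -0.6221 0.0000 0.7829
    outer loop
      vertex 2.674 22.229 0.000
      vertex 2.674 5.771 0.000
      vertex 14.000 14.000 9.000
    endloop
  endfacet
  facet normal -0.1923 -0.5917 0.7829
    outer loop
      vertex 2.674 5.771 0.000
      vertex 18.326 0.685 0.000
      vertex 14.000 14.000 9.000
    endloop
  endfacet
  facet normal 0.5033 -0.3657 0.7829
    outer loop
      vertex 18.326 0.685 0.000
      vertex 28.000 14.000 0.000
      vertex 14.000 14.000 9.000
    endloop
  endfacet
endsolid part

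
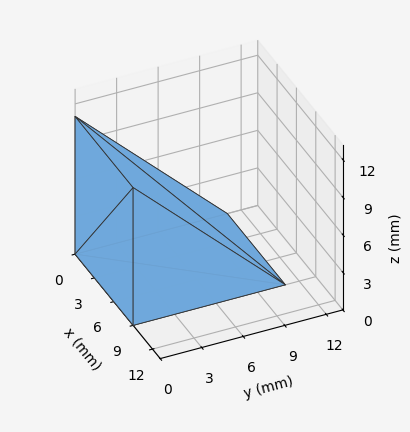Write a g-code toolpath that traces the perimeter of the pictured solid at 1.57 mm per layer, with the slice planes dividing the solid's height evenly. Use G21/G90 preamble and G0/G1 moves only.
Reading the render: the shape is a wedge (ramp): 9 × 11 mm base, rising to 11 mm along the y=0 edge and sloping linearly to z=0 at y=11 (dimensions read to the nearest mm from the axis ticks). For the g-code, the solid's height is divided into equal slices at the stated Δz and each level perimeter traced with G1 moves after a G0 lift.

; perimeter-only toolpath
G21 ; units = mm
G90 ; absolute positioning
G28 ; home
; layer 1
G0 Z1.57
G0 X0.00 Y0.00
G1 X9.00 Y0.00
G1 X9.00 Y9.43
G1 X0.00 Y9.43
G1 X0.00 Y0.00
; layer 2
G0 Z3.14
G0 X0.00 Y0.00
G1 X9.00 Y0.00
G1 X9.00 Y7.86
G1 X0.00 Y7.86
G1 X0.00 Y0.00
; layer 3
G0 Z4.71
G0 X0.00 Y0.00
G1 X9.00 Y0.00
G1 X9.00 Y6.29
G1 X0.00 Y6.29
G1 X0.00 Y0.00
; layer 4
G0 Z6.29
G0 X0.00 Y0.00
G1 X9.00 Y0.00
G1 X9.00 Y4.71
G1 X0.00 Y4.71
G1 X0.00 Y0.00
; layer 5
G0 Z7.86
G0 X0.00 Y0.00
G1 X9.00 Y0.00
G1 X9.00 Y3.14
G1 X0.00 Y3.14
G1 X0.00 Y0.00
; layer 6
G0 Z9.43
G0 X0.00 Y0.00
G1 X9.00 Y0.00
G1 X9.00 Y1.57
G1 X0.00 Y1.57
G1 X0.00 Y0.00
M2 ; end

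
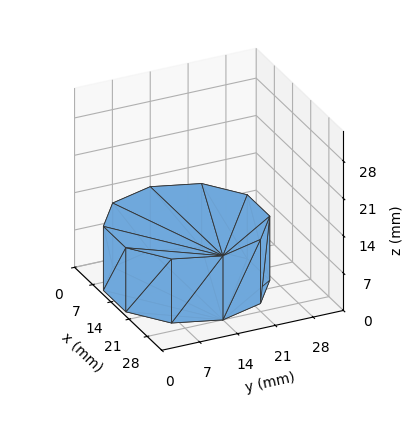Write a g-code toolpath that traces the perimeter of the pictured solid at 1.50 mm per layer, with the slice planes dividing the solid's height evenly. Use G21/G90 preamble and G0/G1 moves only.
Reading the render: the shape is a regular 10-sided prism (a cylinder approximated with 10 flat sides), circumscribed radius ≈ 14 mm, height ≈ 12 mm (dimensions read to the nearest mm from the axis ticks). For the g-code, the solid's height is divided into equal slices at the stated Δz and each level perimeter traced with G1 moves after a G0 lift.

; perimeter-only toolpath
G21 ; units = mm
G90 ; absolute positioning
G28 ; home
; layer 1
G0 Z1.50
G0 X28.00 Y14.00
G1 X25.33 Y22.23
G1 X18.33 Y27.31
G1 X9.67 Y27.31
G1 X2.67 Y22.23
G1 X0.00 Y14.00
G1 X2.67 Y5.77
G1 X9.67 Y0.69
G1 X18.33 Y0.69
G1 X25.33 Y5.77
G1 X28.00 Y14.00
; layer 2
G0 Z3.00
G0 X28.00 Y14.00
G1 X25.33 Y22.23
G1 X18.33 Y27.31
G1 X9.67 Y27.31
G1 X2.67 Y22.23
G1 X0.00 Y14.00
G1 X2.67 Y5.77
G1 X9.67 Y0.69
G1 X18.33 Y0.69
G1 X25.33 Y5.77
G1 X28.00 Y14.00
; layer 3
G0 Z4.50
G0 X28.00 Y14.00
G1 X25.33 Y22.23
G1 X18.33 Y27.31
G1 X9.67 Y27.31
G1 X2.67 Y22.23
G1 X0.00 Y14.00
G1 X2.67 Y5.77
G1 X9.67 Y0.69
G1 X18.33 Y0.69
G1 X25.33 Y5.77
G1 X28.00 Y14.00
; layer 4
G0 Z6.00
G0 X28.00 Y14.00
G1 X25.33 Y22.23
G1 X18.33 Y27.31
G1 X9.67 Y27.31
G1 X2.67 Y22.23
G1 X0.00 Y14.00
G1 X2.67 Y5.77
G1 X9.67 Y0.69
G1 X18.33 Y0.69
G1 X25.33 Y5.77
G1 X28.00 Y14.00
; layer 5
G0 Z7.50
G0 X28.00 Y14.00
G1 X25.33 Y22.23
G1 X18.33 Y27.31
G1 X9.67 Y27.31
G1 X2.67 Y22.23
G1 X0.00 Y14.00
G1 X2.67 Y5.77
G1 X9.67 Y0.69
G1 X18.33 Y0.69
G1 X25.33 Y5.77
G1 X28.00 Y14.00
; layer 6
G0 Z9.00
G0 X28.00 Y14.00
G1 X25.33 Y22.23
G1 X18.33 Y27.31
G1 X9.67 Y27.31
G1 X2.67 Y22.23
G1 X0.00 Y14.00
G1 X2.67 Y5.77
G1 X9.67 Y0.69
G1 X18.33 Y0.69
G1 X25.33 Y5.77
G1 X28.00 Y14.00
; layer 7
G0 Z10.50
G0 X28.00 Y14.00
G1 X25.33 Y22.23
G1 X18.33 Y27.31
G1 X9.67 Y27.31
G1 X2.67 Y22.23
G1 X0.00 Y14.00
G1 X2.67 Y5.77
G1 X9.67 Y0.69
G1 X18.33 Y0.69
G1 X25.33 Y5.77
G1 X28.00 Y14.00
; layer 8
G0 Z12.00
G0 X28.00 Y14.00
G1 X25.33 Y22.23
G1 X18.33 Y27.31
G1 X9.67 Y27.31
G1 X2.67 Y22.23
G1 X0.00 Y14.00
G1 X2.67 Y5.77
G1 X9.67 Y0.69
G1 X18.33 Y0.69
G1 X25.33 Y5.77
G1 X28.00 Y14.00
M2 ; end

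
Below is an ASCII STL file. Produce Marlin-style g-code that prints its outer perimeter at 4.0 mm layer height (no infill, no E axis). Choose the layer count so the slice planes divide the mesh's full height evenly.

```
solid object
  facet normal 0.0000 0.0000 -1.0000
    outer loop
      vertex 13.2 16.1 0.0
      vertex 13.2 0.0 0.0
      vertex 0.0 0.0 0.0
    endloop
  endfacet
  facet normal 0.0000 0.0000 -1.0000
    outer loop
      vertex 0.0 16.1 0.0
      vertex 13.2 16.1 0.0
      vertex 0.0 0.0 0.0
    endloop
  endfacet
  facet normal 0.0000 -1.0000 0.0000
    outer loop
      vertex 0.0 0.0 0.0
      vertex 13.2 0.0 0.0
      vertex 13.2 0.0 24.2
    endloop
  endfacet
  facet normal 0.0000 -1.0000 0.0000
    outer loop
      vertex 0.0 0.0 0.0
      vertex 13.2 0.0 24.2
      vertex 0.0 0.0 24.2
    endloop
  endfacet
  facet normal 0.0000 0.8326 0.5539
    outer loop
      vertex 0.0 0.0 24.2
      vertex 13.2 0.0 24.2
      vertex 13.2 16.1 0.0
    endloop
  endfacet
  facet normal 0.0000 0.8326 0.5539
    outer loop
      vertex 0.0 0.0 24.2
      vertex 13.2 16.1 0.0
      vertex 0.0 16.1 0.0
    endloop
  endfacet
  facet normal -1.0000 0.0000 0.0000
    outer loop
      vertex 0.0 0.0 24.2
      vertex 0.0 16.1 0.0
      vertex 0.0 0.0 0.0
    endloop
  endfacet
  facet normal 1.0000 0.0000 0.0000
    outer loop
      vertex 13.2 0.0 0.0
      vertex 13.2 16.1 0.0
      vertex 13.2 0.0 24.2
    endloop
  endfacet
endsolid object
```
; perimeter-only toolpath
G21 ; units = mm
G90 ; absolute positioning
G28 ; home
; layer 1
G0 Z4.0
G0 X0.0 Y0.0
G1 X13.2 Y0.0
G1 X13.2 Y13.4
G1 X0.0 Y13.4
G1 X0.0 Y0.0
; layer 2
G0 Z8.1
G0 X0.0 Y0.0
G1 X13.2 Y0.0
G1 X13.2 Y10.7
G1 X0.0 Y10.7
G1 X0.0 Y0.0
; layer 3
G0 Z12.1
G0 X0.0 Y0.0
G1 X13.2 Y0.0
G1 X13.2 Y8.1
G1 X0.0 Y8.1
G1 X0.0 Y0.0
; layer 4
G0 Z16.1
G0 X0.0 Y0.0
G1 X13.2 Y0.0
G1 X13.2 Y5.4
G1 X0.0 Y5.4
G1 X0.0 Y0.0
; layer 5
G0 Z20.2
G0 X0.0 Y0.0
G1 X13.2 Y0.0
G1 X13.2 Y2.7
G1 X0.0 Y2.7
G1 X0.0 Y0.0
M2 ; end

The solid is a wedge (ramp): 13.2 × 16.1 mm base, rising to 24.2 mm along the y=0 edge and sloping linearly to z=0 at y=16.1. Slicing at Δz = 4.0 mm — 6 equal slices spanning the solid's height, so layer i sits at z = i·h/6 — gives 5 non-empty perimeters. Each is a 4-segment closed polygon; G0 lifts to the layer z and rapids to the start vertex, then G1 traces the edges. The cross-section shrinks linearly with z (the slice at the apex is degenerate and omitted).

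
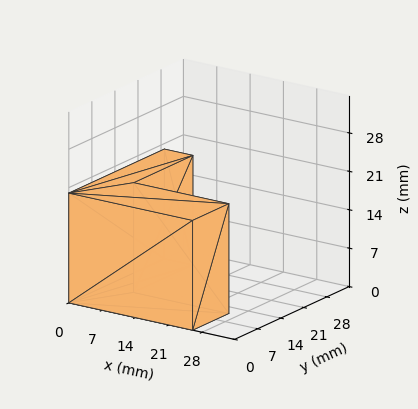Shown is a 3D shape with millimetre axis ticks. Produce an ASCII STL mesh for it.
Reading the render: the shape is an L-shaped prism: outer 26 × 29 mm, arm thicknesses ≈ 11 mm (horizontal) and 6 mm (vertical), extruded 20 mm in z (dimensions read to the nearest mm from the axis ticks). For the STL, each face is triangulated and given an outward normal.

solid part
  facet normal 0.0000 0.0000 -1.0000
    outer loop
      vertex 26.0 11.0 0.0
      vertex 26.0 0.0 0.0
      vertex 0.0 0.0 0.0
    endloop
  endfacet
  facet normal 0.0000 0.0000 -1.0000
    outer loop
      vertex 6.0 11.0 0.0
      vertex 26.0 11.0 0.0
      vertex 0.0 0.0 0.0
    endloop
  endfacet
  facet normal 0.0000 0.0000 -1.0000
    outer loop
      vertex 6.0 29.0 0.0
      vertex 6.0 11.0 0.0
      vertex 0.0 0.0 0.0
    endloop
  endfacet
  facet normal 0.0000 0.0000 -1.0000
    outer loop
      vertex 0.0 29.0 0.0
      vertex 6.0 29.0 0.0
      vertex 0.0 0.0 0.0
    endloop
  endfacet
  facet normal 0.0000 0.0000 1.0000
    outer loop
      vertex 0.0 0.0 20.0
      vertex 26.0 0.0 20.0
      vertex 26.0 11.0 20.0
    endloop
  endfacet
  facet normal 0.0000 0.0000 1.0000
    outer loop
      vertex 0.0 0.0 20.0
      vertex 26.0 11.0 20.0
      vertex 6.0 11.0 20.0
    endloop
  endfacet
  facet normal 0.0000 0.0000 1.0000
    outer loop
      vertex 0.0 0.0 20.0
      vertex 6.0 11.0 20.0
      vertex 6.0 29.0 20.0
    endloop
  endfacet
  facet normal 0.0000 0.0000 1.0000
    outer loop
      vertex 0.0 0.0 20.0
      vertex 6.0 29.0 20.0
      vertex 0.0 29.0 20.0
    endloop
  endfacet
  facet normal 0.0000 -1.0000 0.0000
    outer loop
      vertex 0.0 0.0 0.0
      vertex 26.0 0.0 0.0
      vertex 26.0 0.0 20.0
    endloop
  endfacet
  facet normal 0.0000 -1.0000 0.0000
    outer loop
      vertex 0.0 0.0 0.0
      vertex 26.0 0.0 20.0
      vertex 0.0 0.0 20.0
    endloop
  endfacet
  facet normal 1.0000 0.0000 0.0000
    outer loop
      vertex 26.0 0.0 0.0
      vertex 26.0 11.0 0.0
      vertex 26.0 11.0 20.0
    endloop
  endfacet
  facet normal 1.0000 0.0000 0.0000
    outer loop
      vertex 26.0 0.0 0.0
      vertex 26.0 11.0 20.0
      vertex 26.0 0.0 20.0
    endloop
  endfacet
  facet normal 0.0000 1.0000 0.0000
    outer loop
      vertex 26.0 11.0 0.0
      vertex 6.0 11.0 0.0
      vertex 6.0 11.0 20.0
    endloop
  endfacet
  facet normal 0.0000 1.0000 0.0000
    outer loop
      vertex 26.0 11.0 0.0
      vertex 6.0 11.0 20.0
      vertex 26.0 11.0 20.0
    endloop
  endfacet
  facet normal 1.0000 0.0000 0.0000
    outer loop
      vertex 6.0 11.0 0.0
      vertex 6.0 29.0 0.0
      vertex 6.0 29.0 20.0
    endloop
  endfacet
  facet normal 1.0000 0.0000 0.0000
    outer loop
      vertex 6.0 11.0 0.0
      vertex 6.0 29.0 20.0
      vertex 6.0 11.0 20.0
    endloop
  endfacet
  facet normal 0.0000 1.0000 0.0000
    outer loop
      vertex 6.0 29.0 0.0
      vertex 0.0 29.0 0.0
      vertex 0.0 29.0 20.0
    endloop
  endfacet
  facet normal 0.0000 1.0000 0.0000
    outer loop
      vertex 6.0 29.0 0.0
      vertex 0.0 29.0 20.0
      vertex 6.0 29.0 20.0
    endloop
  endfacet
  facet normal -1.0000 0.0000 0.0000
    outer loop
      vertex 0.0 29.0 0.0
      vertex 0.0 0.0 0.0
      vertex 0.0 0.0 20.0
    endloop
  endfacet
  facet normal -1.0000 0.0000 0.0000
    outer loop
      vertex 0.0 29.0 0.0
      vertex 0.0 0.0 20.0
      vertex 0.0 29.0 20.0
    endloop
  endfacet
endsolid part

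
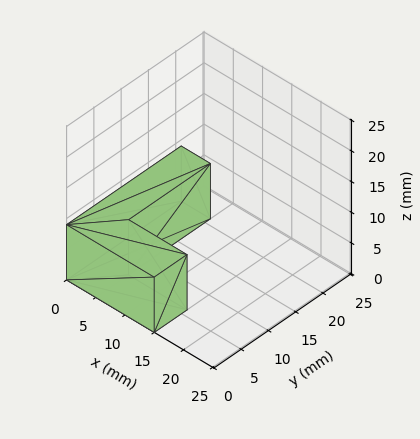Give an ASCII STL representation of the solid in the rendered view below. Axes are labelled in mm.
Reading the render: the shape is an L-shaped prism: outer 15 × 21 mm, arm thicknesses ≈ 6 mm (horizontal) and 5 mm (vertical), extruded 9 mm in z (dimensions read to the nearest mm from the axis ticks). For the STL, each face is triangulated and given an outward normal.

solid part
  facet normal 0.0000 0.0000 -1.0000
    outer loop
      vertex 15.0 6.0 0.0
      vertex 15.0 0.0 0.0
      vertex 0.0 0.0 0.0
    endloop
  endfacet
  facet normal 0.0000 0.0000 -1.0000
    outer loop
      vertex 5.0 6.0 0.0
      vertex 15.0 6.0 0.0
      vertex 0.0 0.0 0.0
    endloop
  endfacet
  facet normal 0.0000 0.0000 -1.0000
    outer loop
      vertex 5.0 21.0 0.0
      vertex 5.0 6.0 0.0
      vertex 0.0 0.0 0.0
    endloop
  endfacet
  facet normal 0.0000 0.0000 -1.0000
    outer loop
      vertex 0.0 21.0 0.0
      vertex 5.0 21.0 0.0
      vertex 0.0 0.0 0.0
    endloop
  endfacet
  facet normal 0.0000 0.0000 1.0000
    outer loop
      vertex 0.0 0.0 9.0
      vertex 15.0 0.0 9.0
      vertex 15.0 6.0 9.0
    endloop
  endfacet
  facet normal 0.0000 0.0000 1.0000
    outer loop
      vertex 0.0 0.0 9.0
      vertex 15.0 6.0 9.0
      vertex 5.0 6.0 9.0
    endloop
  endfacet
  facet normal 0.0000 0.0000 1.0000
    outer loop
      vertex 0.0 0.0 9.0
      vertex 5.0 6.0 9.0
      vertex 5.0 21.0 9.0
    endloop
  endfacet
  facet normal 0.0000 0.0000 1.0000
    outer loop
      vertex 0.0 0.0 9.0
      vertex 5.0 21.0 9.0
      vertex 0.0 21.0 9.0
    endloop
  endfacet
  facet normal 0.0000 -1.0000 0.0000
    outer loop
      vertex 0.0 0.0 0.0
      vertex 15.0 0.0 0.0
      vertex 15.0 0.0 9.0
    endloop
  endfacet
  facet normal 0.0000 -1.0000 0.0000
    outer loop
      vertex 0.0 0.0 0.0
      vertex 15.0 0.0 9.0
      vertex 0.0 0.0 9.0
    endloop
  endfacet
  facet normal 1.0000 0.0000 0.0000
    outer loop
      vertex 15.0 0.0 0.0
      vertex 15.0 6.0 0.0
      vertex 15.0 6.0 9.0
    endloop
  endfacet
  facet normal 1.0000 0.0000 0.0000
    outer loop
      vertex 15.0 0.0 0.0
      vertex 15.0 6.0 9.0
      vertex 15.0 0.0 9.0
    endloop
  endfacet
  facet normal 0.0000 1.0000 0.0000
    outer loop
      vertex 15.0 6.0 0.0
      vertex 5.0 6.0 0.0
      vertex 5.0 6.0 9.0
    endloop
  endfacet
  facet normal 0.0000 1.0000 0.0000
    outer loop
      vertex 15.0 6.0 0.0
      vertex 5.0 6.0 9.0
      vertex 15.0 6.0 9.0
    endloop
  endfacet
  facet normal 1.0000 0.0000 0.0000
    outer loop
      vertex 5.0 6.0 0.0
      vertex 5.0 21.0 0.0
      vertex 5.0 21.0 9.0
    endloop
  endfacet
  facet normal 1.0000 0.0000 0.0000
    outer loop
      vertex 5.0 6.0 0.0
      vertex 5.0 21.0 9.0
      vertex 5.0 6.0 9.0
    endloop
  endfacet
  facet normal 0.0000 1.0000 0.0000
    outer loop
      vertex 5.0 21.0 0.0
      vertex 0.0 21.0 0.0
      vertex 0.0 21.0 9.0
    endloop
  endfacet
  facet normal 0.0000 1.0000 0.0000
    outer loop
      vertex 5.0 21.0 0.0
      vertex 0.0 21.0 9.0
      vertex 5.0 21.0 9.0
    endloop
  endfacet
  facet normal -1.0000 0.0000 0.0000
    outer loop
      vertex 0.0 21.0 0.0
      vertex 0.0 0.0 0.0
      vertex 0.0 0.0 9.0
    endloop
  endfacet
  facet normal -1.0000 0.0000 0.0000
    outer loop
      vertex 0.0 21.0 0.0
      vertex 0.0 0.0 9.0
      vertex 0.0 21.0 9.0
    endloop
  endfacet
endsolid part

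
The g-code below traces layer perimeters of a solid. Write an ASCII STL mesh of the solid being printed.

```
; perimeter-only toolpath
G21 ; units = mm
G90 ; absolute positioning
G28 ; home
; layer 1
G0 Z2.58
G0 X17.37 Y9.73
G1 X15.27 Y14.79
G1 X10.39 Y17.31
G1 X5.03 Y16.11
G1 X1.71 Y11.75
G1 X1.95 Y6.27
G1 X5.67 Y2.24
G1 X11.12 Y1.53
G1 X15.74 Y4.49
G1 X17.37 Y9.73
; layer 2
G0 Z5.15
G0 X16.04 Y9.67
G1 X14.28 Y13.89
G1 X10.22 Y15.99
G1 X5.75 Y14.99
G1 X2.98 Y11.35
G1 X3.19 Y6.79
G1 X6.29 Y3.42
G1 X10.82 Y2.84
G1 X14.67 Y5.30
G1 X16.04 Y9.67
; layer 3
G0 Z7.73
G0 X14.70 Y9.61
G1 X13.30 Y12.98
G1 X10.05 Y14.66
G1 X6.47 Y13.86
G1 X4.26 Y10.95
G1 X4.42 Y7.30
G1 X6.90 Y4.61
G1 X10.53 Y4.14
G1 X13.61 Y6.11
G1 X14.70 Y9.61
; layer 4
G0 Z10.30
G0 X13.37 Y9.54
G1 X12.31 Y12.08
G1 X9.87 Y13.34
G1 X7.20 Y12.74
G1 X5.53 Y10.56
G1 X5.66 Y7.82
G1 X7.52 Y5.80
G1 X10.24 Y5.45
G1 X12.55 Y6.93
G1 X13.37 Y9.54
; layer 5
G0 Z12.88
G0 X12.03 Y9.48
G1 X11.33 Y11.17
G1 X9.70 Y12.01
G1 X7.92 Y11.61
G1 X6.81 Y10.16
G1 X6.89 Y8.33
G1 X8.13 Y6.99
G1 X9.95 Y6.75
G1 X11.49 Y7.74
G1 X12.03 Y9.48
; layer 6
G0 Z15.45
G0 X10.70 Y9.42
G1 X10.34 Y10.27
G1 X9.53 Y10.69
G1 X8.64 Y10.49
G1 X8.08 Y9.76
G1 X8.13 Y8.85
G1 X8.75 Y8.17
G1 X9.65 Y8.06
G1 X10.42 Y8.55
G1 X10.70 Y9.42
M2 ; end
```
solid part
  facet normal 0.0000 0.0000 -1.0000
    outer loop
      vertex 10.56 18.64 0.00
      vertex 16.25 15.70 0.00
      vertex 18.71 9.79 0.00
    endloop
  endfacet
  facet normal 0.0000 0.0000 -1.0000
    outer loop
      vertex 4.31 17.24 0.00
      vertex 10.56 18.64 0.00
      vertex 18.71 9.79 0.00
    endloop
  endfacet
  facet normal 0.0000 0.0000 -1.0000
    outer loop
      vertex 0.43 12.15 0.00
      vertex 4.31 17.24 0.00
      vertex 18.71 9.79 0.00
    endloop
  endfacet
  facet normal 0.0000 0.0000 -1.0000
    outer loop
      vertex 0.72 5.76 0.00
      vertex 0.43 12.15 0.00
      vertex 18.71 9.79 0.00
    endloop
  endfacet
  facet normal 0.0000 0.0000 -1.0000
    outer loop
      vertex 5.06 1.05 0.00
      vertex 0.72 5.76 0.00
      vertex 18.71 9.79 0.00
    endloop
  endfacet
  facet normal 0.0000 0.0000 -1.0000
    outer loop
      vertex 11.41 0.23 0.00
      vertex 5.06 1.05 0.00
      vertex 18.71 9.79 0.00
    endloop
  endfacet
  facet normal 0.0000 0.0000 -1.0000
    outer loop
      vertex 16.80 3.68 0.00
      vertex 11.41 0.23 0.00
      vertex 18.71 9.79 0.00
    endloop
  endfacet
  facet normal 0.8297 0.3454 0.4385
    outer loop
      vertex 18.71 9.79 0.00
      vertex 16.25 15.70 0.00
      vertex 9.36 9.36 18.03
    endloop
  endfacet
  facet normal 0.4126 0.7985 0.4384
    outer loop
      vertex 16.25 15.70 0.00
      vertex 10.56 18.64 0.00
      vertex 9.36 9.36 18.03
    endloop
  endfacet
  facet normal -0.1965 0.8771 0.4384
    outer loop
      vertex 10.56 18.64 0.00
      vertex 4.31 17.24 0.00
      vertex 9.36 9.36 18.03
    endloop
  endfacet
  facet normal -0.7148 0.5449 0.4384
    outer loop
      vertex 4.31 17.24 0.00
      vertex 0.43 12.15 0.00
      vertex 9.36 9.36 18.03
    endloop
  endfacet
  facet normal -0.8979 -0.0407 0.4384
    outer loop
      vertex 0.43 12.15 0.00
      vertex 0.72 5.76 0.00
      vertex 9.36 9.36 18.03
    endloop
  endfacet
  facet normal -0.6610 -0.6091 0.4384
    outer loop
      vertex 0.72 5.76 0.00
      vertex 5.06 1.05 0.00
      vertex 9.36 9.36 18.03
    endloop
  endfacet
  facet normal -0.1151 -0.8914 0.4383
    outer loop
      vertex 5.06 1.05 0.00
      vertex 11.41 0.23 0.00
      vertex 9.36 9.36 18.03
    endloop
  endfacet
  facet normal 0.4845 -0.7570 0.4384
    outer loop
      vertex 11.41 0.23 0.00
      vertex 16.80 3.68 0.00
      vertex 9.36 9.36 18.03
    endloop
  endfacet
  facet normal 0.8578 -0.2682 0.4385
    outer loop
      vertex 16.80 3.68 0.00
      vertex 18.71 9.79 0.00
      vertex 9.36 9.36 18.03
    endloop
  endfacet
endsolid part

The G0 Z moves step by Δz≈2.58 mm. The G1 loops shrink linearly with z, so the solid tapers from its base footprint up to z≈18. Closing with a flat bottom cap and the tapered top and triangulating gives 16 facets — a regular 9-sided pyramid, base circumscribed radius ≈ 9.36 mm, apex at z ≈ 18 mm.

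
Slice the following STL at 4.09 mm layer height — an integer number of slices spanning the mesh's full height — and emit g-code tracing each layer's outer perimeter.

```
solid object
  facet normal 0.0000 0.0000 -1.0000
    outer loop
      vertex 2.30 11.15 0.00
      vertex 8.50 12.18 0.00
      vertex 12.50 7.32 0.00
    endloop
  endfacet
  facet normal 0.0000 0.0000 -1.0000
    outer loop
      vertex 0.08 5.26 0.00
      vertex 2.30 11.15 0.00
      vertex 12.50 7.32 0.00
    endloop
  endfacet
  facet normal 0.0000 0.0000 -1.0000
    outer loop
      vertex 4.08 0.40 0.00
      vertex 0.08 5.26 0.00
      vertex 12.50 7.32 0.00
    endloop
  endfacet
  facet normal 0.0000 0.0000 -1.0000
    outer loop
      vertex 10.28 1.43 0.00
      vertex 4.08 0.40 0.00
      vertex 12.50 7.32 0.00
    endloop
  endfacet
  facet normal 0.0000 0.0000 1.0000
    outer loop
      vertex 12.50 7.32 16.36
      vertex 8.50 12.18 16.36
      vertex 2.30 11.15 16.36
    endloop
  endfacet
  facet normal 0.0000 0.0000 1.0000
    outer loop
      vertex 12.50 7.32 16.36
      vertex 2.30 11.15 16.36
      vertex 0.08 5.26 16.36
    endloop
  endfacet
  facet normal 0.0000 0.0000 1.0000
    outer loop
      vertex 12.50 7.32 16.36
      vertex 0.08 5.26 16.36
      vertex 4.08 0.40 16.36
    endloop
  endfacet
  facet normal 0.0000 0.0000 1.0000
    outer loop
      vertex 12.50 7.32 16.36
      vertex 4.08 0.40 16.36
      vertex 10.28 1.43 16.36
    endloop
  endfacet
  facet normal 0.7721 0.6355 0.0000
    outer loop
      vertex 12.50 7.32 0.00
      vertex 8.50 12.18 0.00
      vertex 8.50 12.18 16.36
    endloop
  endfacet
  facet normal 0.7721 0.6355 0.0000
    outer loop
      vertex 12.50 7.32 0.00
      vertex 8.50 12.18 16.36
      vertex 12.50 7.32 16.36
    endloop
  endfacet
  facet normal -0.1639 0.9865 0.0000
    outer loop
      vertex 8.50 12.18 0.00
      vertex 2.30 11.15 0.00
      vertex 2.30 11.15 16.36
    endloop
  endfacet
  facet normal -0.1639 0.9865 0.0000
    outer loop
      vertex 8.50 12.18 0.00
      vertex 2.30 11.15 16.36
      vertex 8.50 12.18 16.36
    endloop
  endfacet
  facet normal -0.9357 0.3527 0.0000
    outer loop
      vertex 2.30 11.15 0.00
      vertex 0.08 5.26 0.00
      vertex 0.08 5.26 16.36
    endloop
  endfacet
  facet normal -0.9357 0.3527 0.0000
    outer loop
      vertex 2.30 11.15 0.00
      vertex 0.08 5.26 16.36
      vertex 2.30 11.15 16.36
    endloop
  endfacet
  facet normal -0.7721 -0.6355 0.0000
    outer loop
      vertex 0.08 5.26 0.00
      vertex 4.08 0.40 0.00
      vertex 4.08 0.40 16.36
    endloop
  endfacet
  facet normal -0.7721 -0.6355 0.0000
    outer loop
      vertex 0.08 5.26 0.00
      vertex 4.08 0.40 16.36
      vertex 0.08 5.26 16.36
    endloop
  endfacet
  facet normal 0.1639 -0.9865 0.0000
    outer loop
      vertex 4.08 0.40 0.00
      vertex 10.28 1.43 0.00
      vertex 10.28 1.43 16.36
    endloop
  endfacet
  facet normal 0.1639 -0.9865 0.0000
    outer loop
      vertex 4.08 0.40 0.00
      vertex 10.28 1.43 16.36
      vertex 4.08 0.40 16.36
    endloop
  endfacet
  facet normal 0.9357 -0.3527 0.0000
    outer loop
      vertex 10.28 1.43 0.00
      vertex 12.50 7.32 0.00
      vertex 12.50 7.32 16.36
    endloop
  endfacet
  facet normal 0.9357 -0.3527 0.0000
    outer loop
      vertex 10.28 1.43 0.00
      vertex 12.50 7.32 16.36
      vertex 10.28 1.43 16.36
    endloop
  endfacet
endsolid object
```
; perimeter-only toolpath
G21 ; units = mm
G90 ; absolute positioning
G28 ; home
; layer 1
G0 Z4.09
G0 X12.50 Y7.32
G1 X8.50 Y12.18
G1 X2.30 Y11.15
G1 X0.08 Y5.26
G1 X4.08 Y0.40
G1 X10.28 Y1.43
G1 X12.50 Y7.32
; layer 2
G0 Z8.18
G0 X12.50 Y7.32
G1 X8.50 Y12.18
G1 X2.30 Y11.15
G1 X0.08 Y5.26
G1 X4.08 Y0.40
G1 X10.28 Y1.43
G1 X12.50 Y7.32
; layer 3
G0 Z12.27
G0 X12.50 Y7.32
G1 X8.50 Y12.18
G1 X2.30 Y11.15
G1 X0.08 Y5.26
G1 X4.08 Y0.40
G1 X10.28 Y1.43
G1 X12.50 Y7.32
; layer 4
G0 Z16.36
G0 X12.50 Y7.32
G1 X8.50 Y12.18
G1 X2.30 Y11.15
G1 X0.08 Y5.26
G1 X4.08 Y0.40
G1 X10.28 Y1.43
G1 X12.50 Y7.32
M2 ; end

The solid is a regular 6-sided prism (a cylinder approximated with 6 flat sides), circumscribed radius ≈ 6.29 mm, height ≈ 16.4 mm. Slicing at Δz = 4.09 mm — 4 equal slices spanning the solid's height, so layer i sits at z = i·h/4 — gives 4 non-empty perimeters. Each is a 6-segment closed polygon; G0 lifts to the layer z and rapids to the start vertex, then G1 traces the edges.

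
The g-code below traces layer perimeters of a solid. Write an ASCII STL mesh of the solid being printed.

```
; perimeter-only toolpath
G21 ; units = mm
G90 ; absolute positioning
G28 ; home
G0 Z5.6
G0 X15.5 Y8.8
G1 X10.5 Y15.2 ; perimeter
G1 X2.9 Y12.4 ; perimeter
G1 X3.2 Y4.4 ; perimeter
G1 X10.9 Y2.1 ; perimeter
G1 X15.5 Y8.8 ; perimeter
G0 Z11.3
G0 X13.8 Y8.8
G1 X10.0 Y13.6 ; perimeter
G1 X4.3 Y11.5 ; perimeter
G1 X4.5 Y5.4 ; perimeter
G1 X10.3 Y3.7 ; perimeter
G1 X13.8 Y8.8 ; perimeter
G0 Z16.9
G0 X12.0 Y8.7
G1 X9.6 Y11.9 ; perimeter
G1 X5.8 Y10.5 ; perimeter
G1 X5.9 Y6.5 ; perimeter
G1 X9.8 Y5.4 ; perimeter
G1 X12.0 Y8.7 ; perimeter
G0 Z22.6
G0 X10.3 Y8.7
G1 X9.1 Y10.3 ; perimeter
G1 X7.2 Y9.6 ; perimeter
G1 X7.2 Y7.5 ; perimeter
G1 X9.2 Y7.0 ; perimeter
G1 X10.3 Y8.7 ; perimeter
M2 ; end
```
solid part
  facet normal 0.0000 0.0000 -1.0000
    outer loop
      vertex 1.5 13.4 0.0
      vertex 11.0 16.9 0.0
      vertex 17.2 8.9 0.0
    endloop
  endfacet
  facet normal 0.0000 0.0000 -1.0000
    outer loop
      vertex 1.8 3.3 0.0
      vertex 1.5 13.4 0.0
      vertex 17.2 8.9 0.0
    endloop
  endfacet
  facet normal 0.0000 0.0000 -1.0000
    outer loop
      vertex 11.5 0.5 0.0
      vertex 1.8 3.3 0.0
      vertex 17.2 8.9 0.0
    endloop
  endfacet
  facet normal 0.7673 0.5946 0.2403
    outer loop
      vertex 17.2 8.9 0.0
      vertex 11.0 16.9 0.0
      vertex 8.6 8.6 28.2
    endloop
  endfacet
  facet normal -0.3356 0.9110 0.2396
    outer loop
      vertex 11.0 16.9 0.0
      vertex 1.5 13.4 0.0
      vertex 8.6 8.6 28.2
    endloop
  endfacet
  facet normal -0.9705 -0.0288 0.2394
    outer loop
      vertex 1.5 13.4 0.0
      vertex 1.8 3.3 0.0
      vertex 8.6 8.6 28.2
    endloop
  endfacet
  facet normal -0.2692 -0.9326 0.2402
    outer loop
      vertex 1.8 3.3 0.0
      vertex 11.5 0.5 0.0
      vertex 8.6 8.6 28.2
    endloop
  endfacet
  facet normal 0.8034 -0.5452 0.2392
    outer loop
      vertex 11.5 0.5 0.0
      vertex 17.2 8.9 0.0
      vertex 8.6 8.6 28.2
    endloop
  endfacet
endsolid part

The G0 Z moves step by Δz≈5.6 mm. The G1 loops shrink linearly with z, so the solid tapers from its base footprint up to z≈28.2. Closing with a flat bottom cap and the tapered top and triangulating gives 8 facets — a regular 5-sided pyramid, base circumscribed radius ≈ 8.6 mm, apex at z ≈ 28.2 mm.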